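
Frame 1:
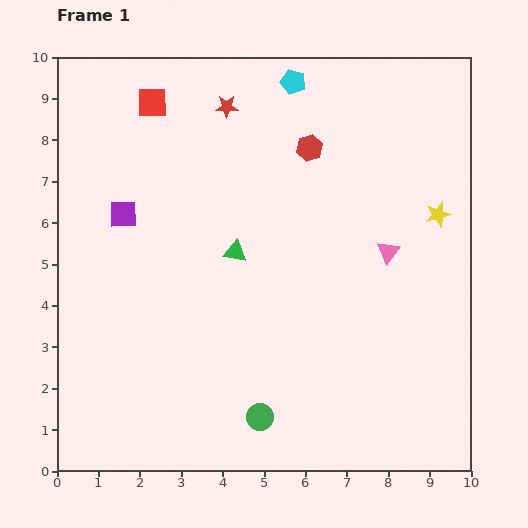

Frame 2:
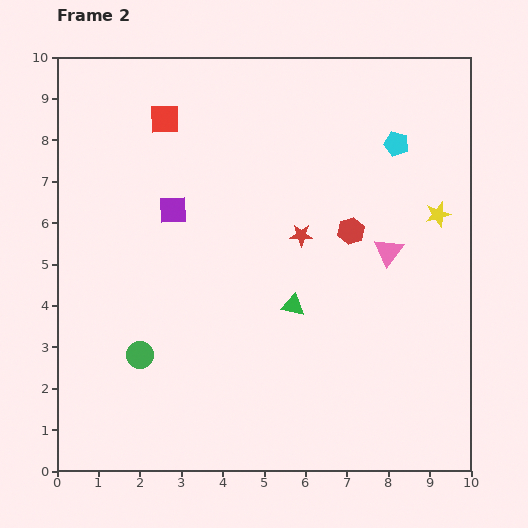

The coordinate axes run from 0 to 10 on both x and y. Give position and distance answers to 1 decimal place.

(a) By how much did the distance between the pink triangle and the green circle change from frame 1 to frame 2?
+1.4

Distance in frame 1: 5.1. Distance in frame 2: 6.5.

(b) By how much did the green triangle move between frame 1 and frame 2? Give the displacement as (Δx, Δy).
(1.4, -1.3)

The green triangle was at (4.3, 5.3) in frame 1 and (5.7, 4.0) in frame 2.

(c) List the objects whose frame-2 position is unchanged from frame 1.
the pink triangle, the yellow star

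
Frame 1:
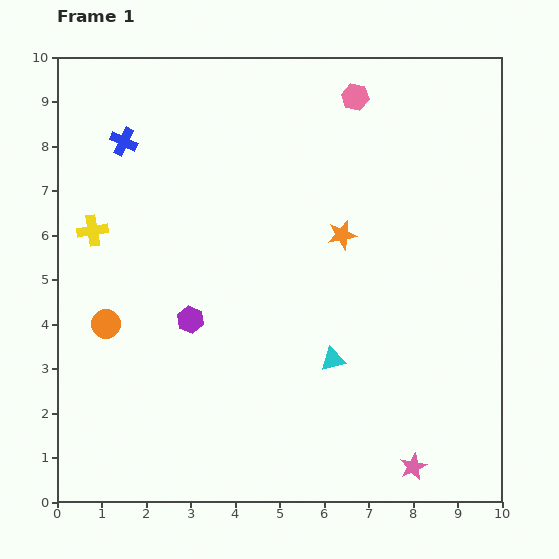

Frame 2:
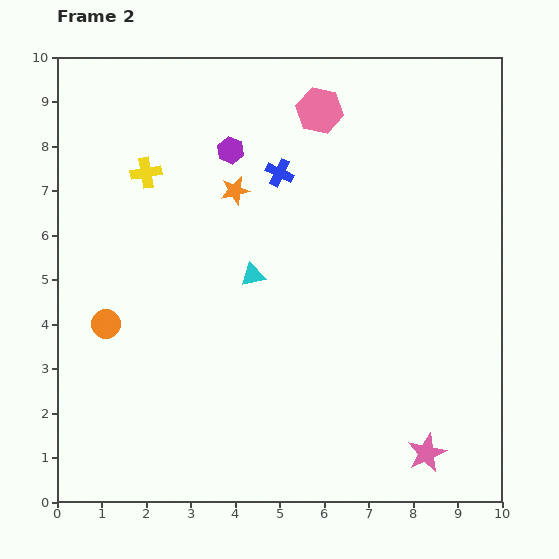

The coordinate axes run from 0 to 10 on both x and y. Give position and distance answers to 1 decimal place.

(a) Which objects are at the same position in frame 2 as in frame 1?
the orange circle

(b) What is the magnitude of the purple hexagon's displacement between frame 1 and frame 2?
3.9

The purple hexagon moved from (3.0, 4.1) to (3.9, 7.9), a distance of √(0.9² + 3.8²) ≈ 3.9.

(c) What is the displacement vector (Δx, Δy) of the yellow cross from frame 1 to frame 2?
(1.2, 1.3)

The yellow cross was at (0.8, 6.1) in frame 1 and (2.0, 7.4) in frame 2.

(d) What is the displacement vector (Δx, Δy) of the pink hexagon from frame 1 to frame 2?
(-0.8, -0.3)

The pink hexagon was at (6.7, 9.1) in frame 1 and (5.9, 8.8) in frame 2.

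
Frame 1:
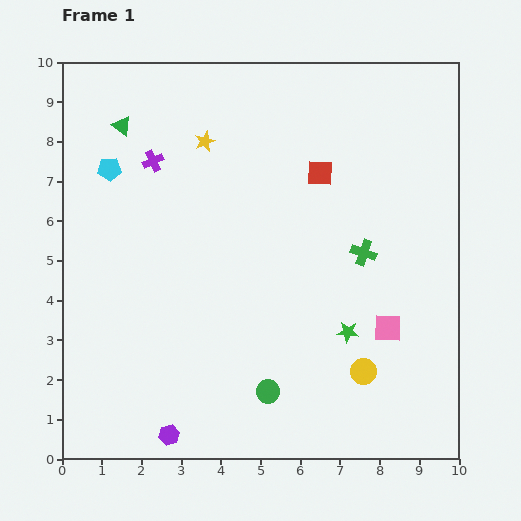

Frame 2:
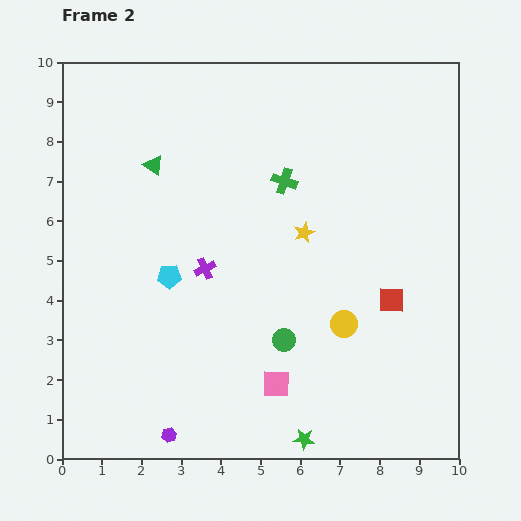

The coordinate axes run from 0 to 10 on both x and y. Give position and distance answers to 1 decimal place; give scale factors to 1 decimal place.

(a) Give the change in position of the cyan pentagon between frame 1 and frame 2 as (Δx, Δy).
(1.5, -2.7)

The cyan pentagon was at (1.2, 7.3) in frame 1 and (2.7, 4.6) in frame 2.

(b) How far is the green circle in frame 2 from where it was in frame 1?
1.4

The green circle moved from (5.2, 1.7) to (5.6, 3.0), a distance of √(0.4² + 1.3²) ≈ 1.4.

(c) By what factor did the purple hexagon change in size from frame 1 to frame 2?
0.7×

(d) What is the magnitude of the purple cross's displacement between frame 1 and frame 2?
3.0

The purple cross moved from (2.3, 7.5) to (3.6, 4.8), a distance of √(1.3² + 2.7²) ≈ 3.0.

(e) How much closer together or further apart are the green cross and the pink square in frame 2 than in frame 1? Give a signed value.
+3.1

Distance in frame 1: 2.0. Distance in frame 2: 5.1.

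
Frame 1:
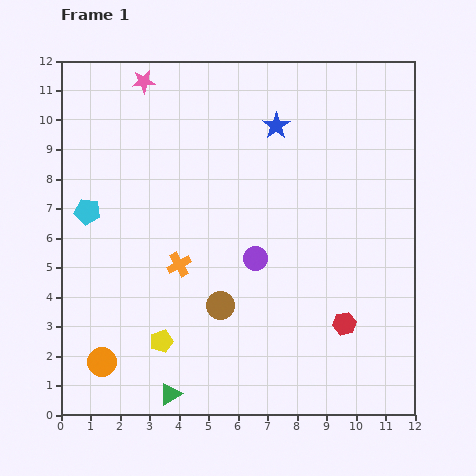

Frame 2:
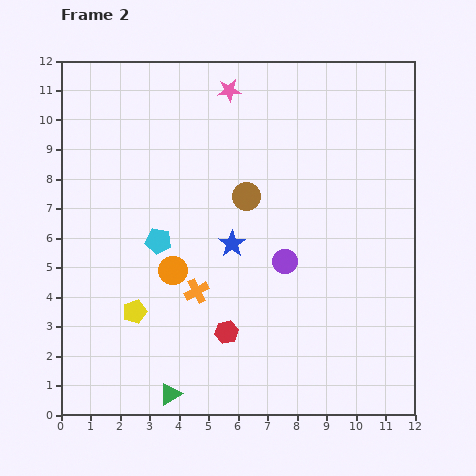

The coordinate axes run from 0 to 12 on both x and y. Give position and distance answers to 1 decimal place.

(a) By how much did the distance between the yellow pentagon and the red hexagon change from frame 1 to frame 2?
-3.0

Distance in frame 1: 6.2. Distance in frame 2: 3.2.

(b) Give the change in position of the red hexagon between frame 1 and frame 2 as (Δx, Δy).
(-4.0, -0.3)

The red hexagon was at (9.6, 3.1) in frame 1 and (5.6, 2.8) in frame 2.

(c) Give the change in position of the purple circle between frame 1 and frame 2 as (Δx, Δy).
(1.0, -0.1)

The purple circle was at (6.6, 5.3) in frame 1 and (7.6, 5.2) in frame 2.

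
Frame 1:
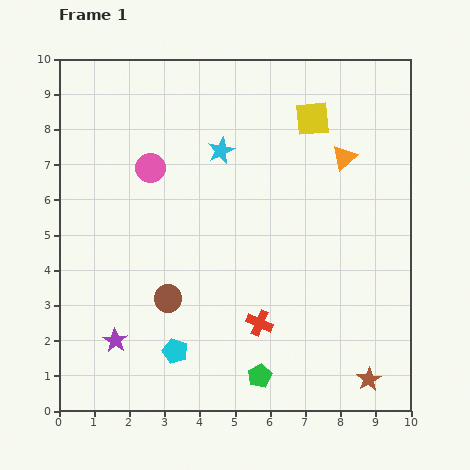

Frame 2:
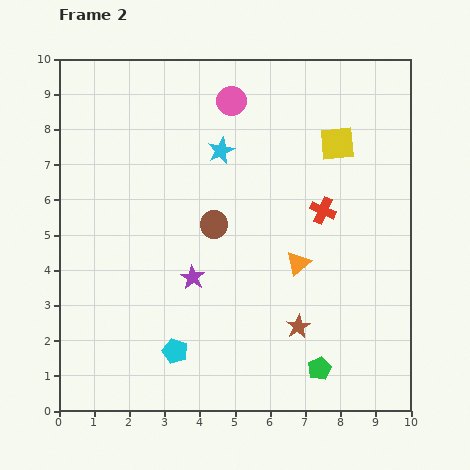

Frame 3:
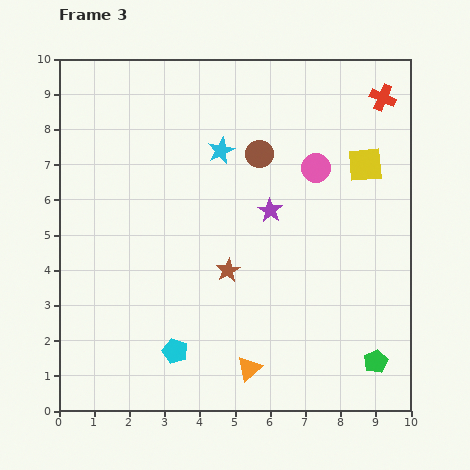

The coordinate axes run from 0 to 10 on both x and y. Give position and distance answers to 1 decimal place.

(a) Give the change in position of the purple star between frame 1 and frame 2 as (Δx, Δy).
(2.2, 1.8)

The purple star was at (1.6, 2.0) in frame 1 and (3.8, 3.8) in frame 2.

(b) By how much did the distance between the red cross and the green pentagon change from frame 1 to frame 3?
+6.0

Distance in frame 1: 1.5. Distance in frame 3: 7.5.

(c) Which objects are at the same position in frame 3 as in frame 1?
the cyan star, the cyan pentagon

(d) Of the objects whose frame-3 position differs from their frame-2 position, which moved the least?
the yellow square

(moved 1.0)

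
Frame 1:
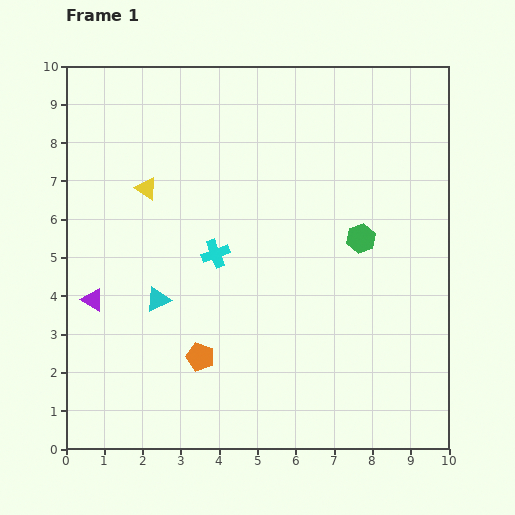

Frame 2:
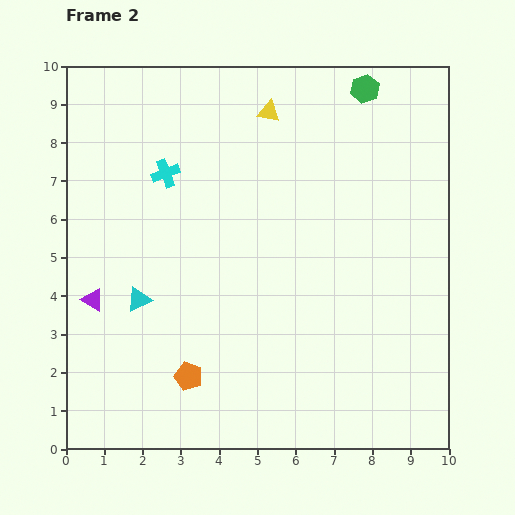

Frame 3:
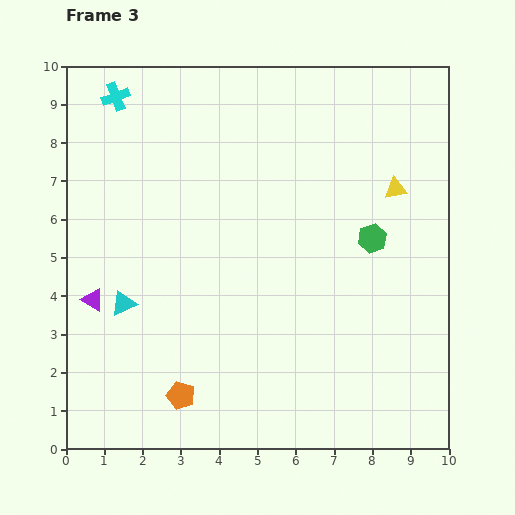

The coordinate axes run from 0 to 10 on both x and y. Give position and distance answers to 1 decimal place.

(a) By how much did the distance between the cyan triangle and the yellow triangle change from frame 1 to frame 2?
+3.1

Distance in frame 1: 2.9. Distance in frame 2: 6.0.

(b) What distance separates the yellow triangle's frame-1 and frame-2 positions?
3.8

The yellow triangle moved from (2.1, 6.8) to (5.3, 8.8), a distance of √(3.2² + 2.0²) ≈ 3.8.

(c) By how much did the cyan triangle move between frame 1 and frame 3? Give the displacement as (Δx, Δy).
(-0.9, -0.1)

The cyan triangle was at (2.4, 3.9) in frame 1 and (1.5, 3.8) in frame 3.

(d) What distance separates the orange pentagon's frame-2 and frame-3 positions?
0.5

The orange pentagon moved from (3.2, 1.9) to (3.0, 1.4), a distance of √(0.2² + 0.5²) ≈ 0.5.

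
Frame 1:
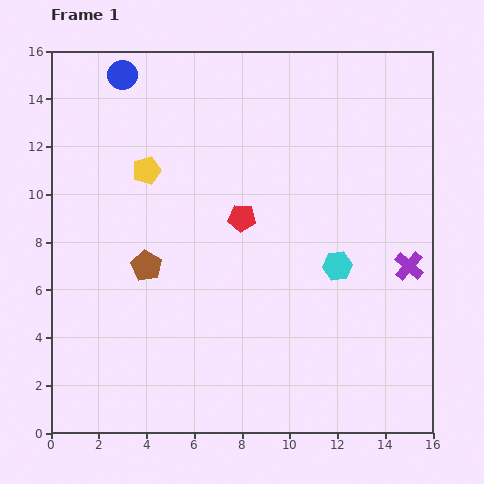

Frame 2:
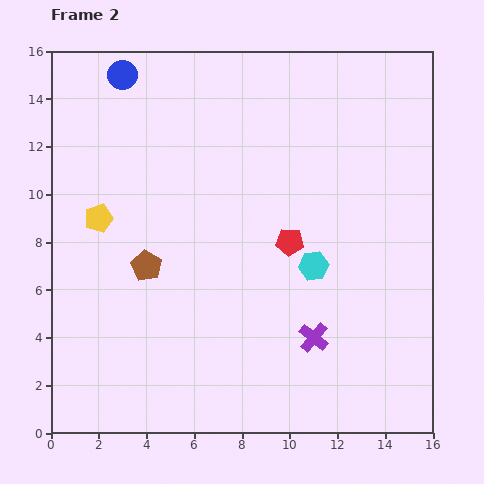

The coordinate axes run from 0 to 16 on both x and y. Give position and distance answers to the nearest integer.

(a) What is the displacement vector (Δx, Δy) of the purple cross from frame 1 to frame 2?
(-4, -3)

The purple cross was at (15, 7) in frame 1 and (11, 4) in frame 2.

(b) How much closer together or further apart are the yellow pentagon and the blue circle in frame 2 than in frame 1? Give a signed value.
+2

Distance in frame 1: 4. Distance in frame 2: 6.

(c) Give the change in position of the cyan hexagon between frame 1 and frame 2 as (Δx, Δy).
(-1, 0)

The cyan hexagon was at (12, 7) in frame 1 and (11, 7) in frame 2.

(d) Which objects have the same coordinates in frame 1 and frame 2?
the blue circle, the brown pentagon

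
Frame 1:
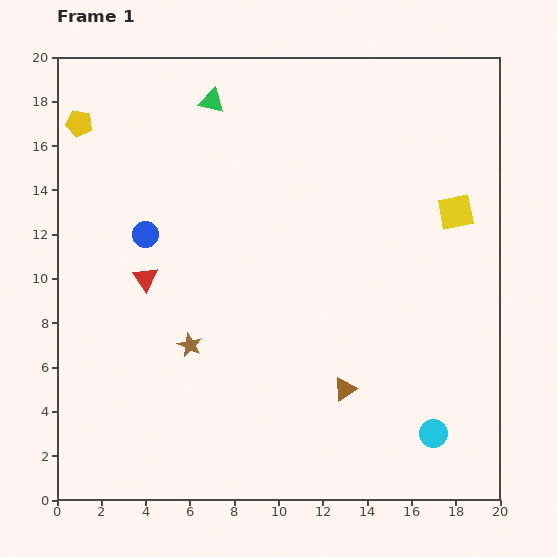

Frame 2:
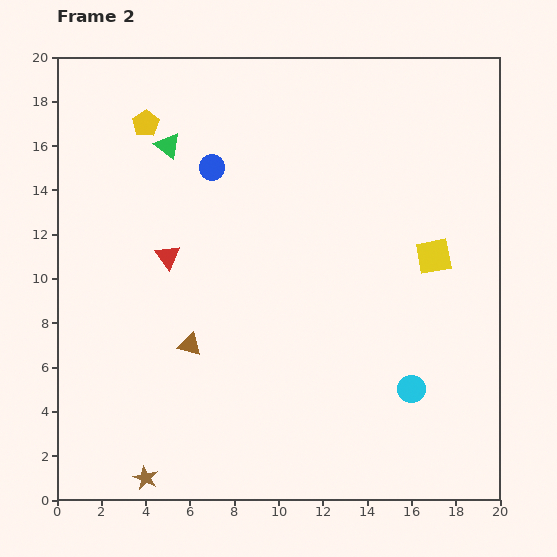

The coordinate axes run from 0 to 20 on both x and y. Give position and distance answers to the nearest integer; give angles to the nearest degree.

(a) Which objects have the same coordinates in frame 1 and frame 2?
none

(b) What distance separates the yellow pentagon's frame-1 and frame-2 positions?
3

The yellow pentagon moved from (1, 17) to (4, 17), a distance of √(3² + 0²) ≈ 3.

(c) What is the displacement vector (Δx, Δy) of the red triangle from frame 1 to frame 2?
(1, 1)

The red triangle was at (4, 10) in frame 1 and (5, 11) in frame 2.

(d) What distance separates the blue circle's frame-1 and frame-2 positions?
4

The blue circle moved from (4, 12) to (7, 15), a distance of √(3² + 3²) ≈ 4.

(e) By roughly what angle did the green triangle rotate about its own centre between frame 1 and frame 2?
25° clockwise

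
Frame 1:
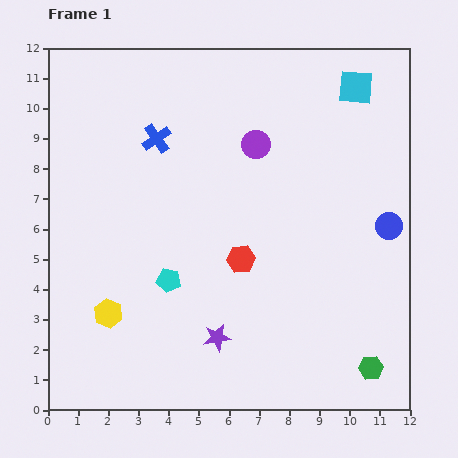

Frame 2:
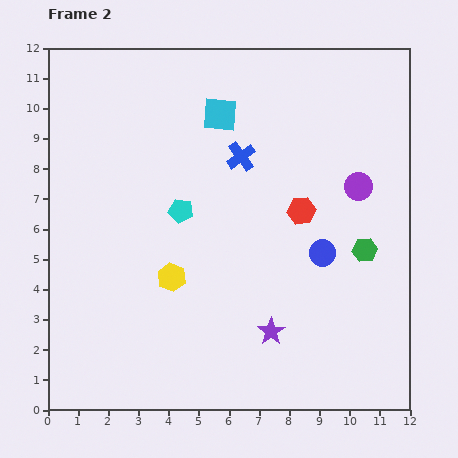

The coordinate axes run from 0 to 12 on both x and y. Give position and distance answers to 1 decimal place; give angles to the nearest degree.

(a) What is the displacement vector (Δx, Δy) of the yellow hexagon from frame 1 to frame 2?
(2.1, 1.2)

The yellow hexagon was at (2.0, 3.2) in frame 1 and (4.1, 4.4) in frame 2.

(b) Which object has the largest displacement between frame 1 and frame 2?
the cyan square

(moved 4.6; next 3.9)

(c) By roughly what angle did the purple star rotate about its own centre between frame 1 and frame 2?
25° counter-clockwise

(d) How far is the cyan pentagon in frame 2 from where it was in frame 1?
2.3

The cyan pentagon moved from (4.0, 4.3) to (4.4, 6.6), a distance of √(0.4² + 2.3²) ≈ 2.3.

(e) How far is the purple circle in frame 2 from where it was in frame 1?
3.7

The purple circle moved from (6.9, 8.8) to (10.3, 7.4), a distance of √(3.4² + 1.4²) ≈ 3.7.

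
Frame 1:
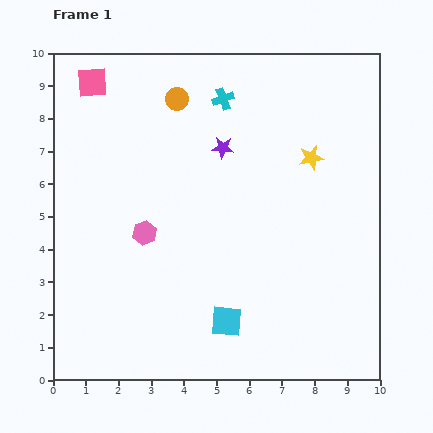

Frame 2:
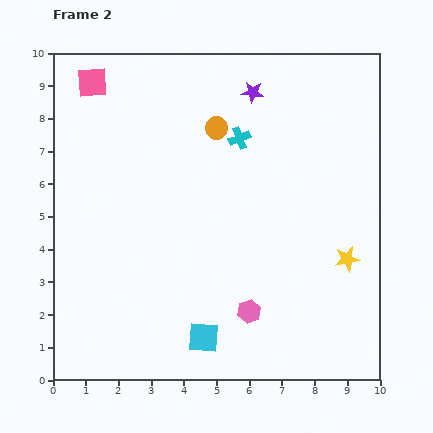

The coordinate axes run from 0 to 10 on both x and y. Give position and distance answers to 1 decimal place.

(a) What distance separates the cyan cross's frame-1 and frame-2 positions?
1.3

The cyan cross moved from (5.2, 8.6) to (5.7, 7.4), a distance of √(0.5² + 1.2²) ≈ 1.3.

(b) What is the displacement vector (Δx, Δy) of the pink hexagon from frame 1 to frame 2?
(3.2, -2.4)

The pink hexagon was at (2.8, 4.5) in frame 1 and (6.0, 2.1) in frame 2.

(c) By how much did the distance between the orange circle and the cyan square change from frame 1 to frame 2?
-0.6

Distance in frame 1: 7.0. Distance in frame 2: 6.4.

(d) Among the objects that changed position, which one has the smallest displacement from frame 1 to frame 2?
the cyan square

(moved 0.9)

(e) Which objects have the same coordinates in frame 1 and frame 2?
the pink square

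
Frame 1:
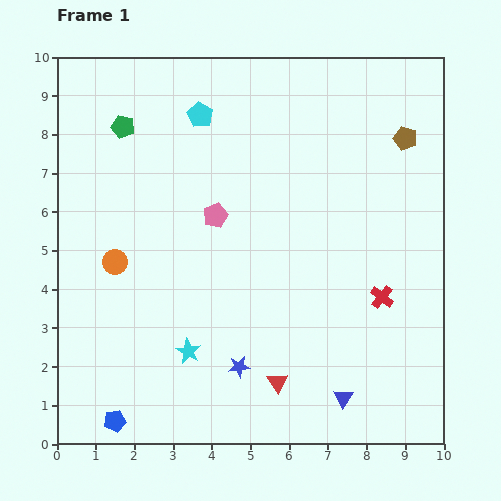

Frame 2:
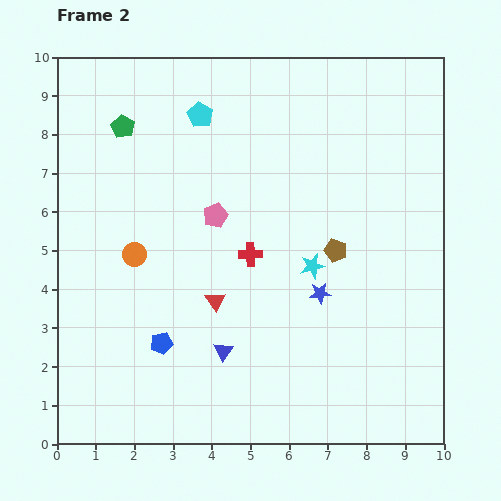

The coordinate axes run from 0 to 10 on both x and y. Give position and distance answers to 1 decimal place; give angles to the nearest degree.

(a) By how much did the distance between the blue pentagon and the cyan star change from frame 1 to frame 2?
+1.8

Distance in frame 1: 2.6. Distance in frame 2: 4.4.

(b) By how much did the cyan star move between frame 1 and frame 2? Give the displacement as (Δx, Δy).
(3.2, 2.2)

The cyan star was at (3.4, 2.4) in frame 1 and (6.6, 4.6) in frame 2.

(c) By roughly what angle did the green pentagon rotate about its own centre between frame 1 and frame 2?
16° clockwise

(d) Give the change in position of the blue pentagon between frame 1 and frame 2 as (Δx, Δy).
(1.2, 2.0)

The blue pentagon was at (1.5, 0.6) in frame 1 and (2.7, 2.6) in frame 2.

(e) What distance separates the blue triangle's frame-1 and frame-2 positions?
3.3

The blue triangle moved from (7.4, 1.2) to (4.3, 2.4), a distance of √(3.1² + 1.2²) ≈ 3.3.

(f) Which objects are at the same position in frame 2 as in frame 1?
the pink pentagon, the cyan pentagon, the green pentagon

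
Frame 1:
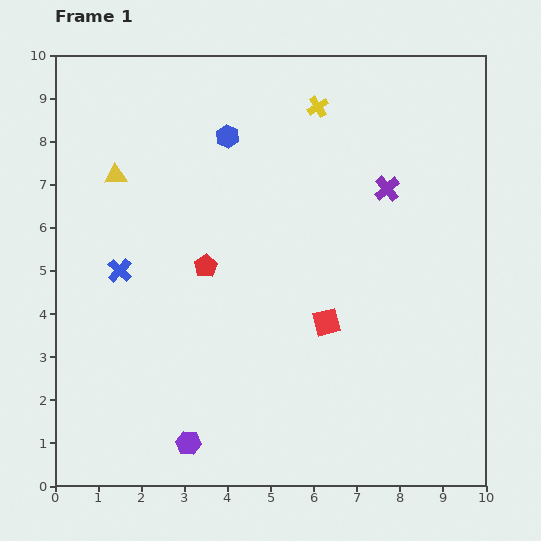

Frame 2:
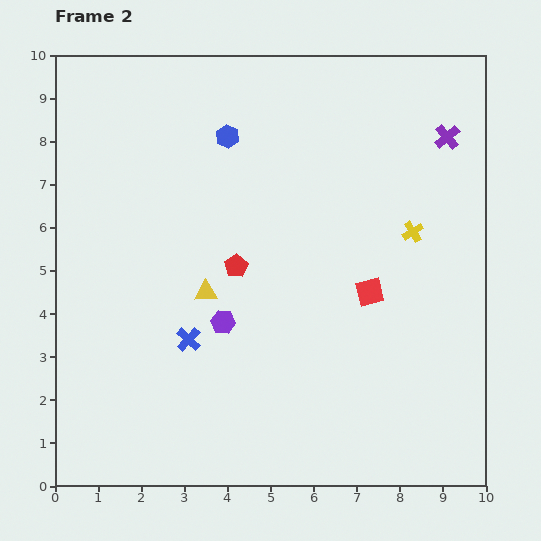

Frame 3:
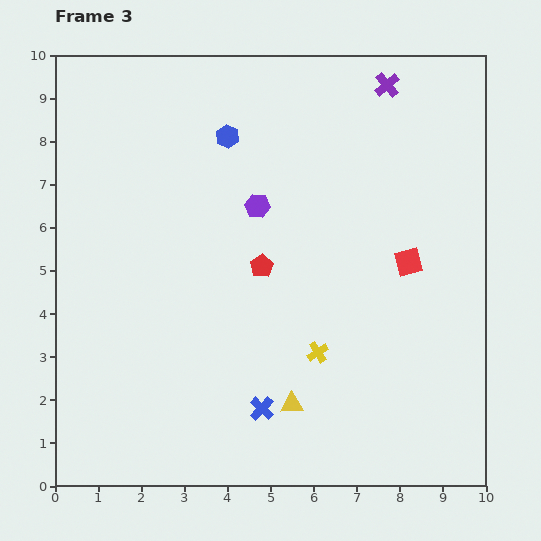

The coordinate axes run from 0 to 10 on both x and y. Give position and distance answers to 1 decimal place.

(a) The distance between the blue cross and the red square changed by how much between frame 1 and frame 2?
-0.6

Distance in frame 1: 4.9. Distance in frame 2: 4.3.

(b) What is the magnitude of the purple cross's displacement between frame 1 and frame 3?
2.4

The purple cross moved from (7.7, 6.9) to (7.7, 9.3), a distance of √(0.0² + 2.4²) ≈ 2.4.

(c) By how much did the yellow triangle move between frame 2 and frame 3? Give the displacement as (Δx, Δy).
(2.0, -2.6)

The yellow triangle was at (3.5, 4.5) in frame 2 and (5.5, 1.9) in frame 3.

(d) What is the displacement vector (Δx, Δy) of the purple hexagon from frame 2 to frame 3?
(0.8, 2.7)

The purple hexagon was at (3.9, 3.8) in frame 2 and (4.7, 6.5) in frame 3.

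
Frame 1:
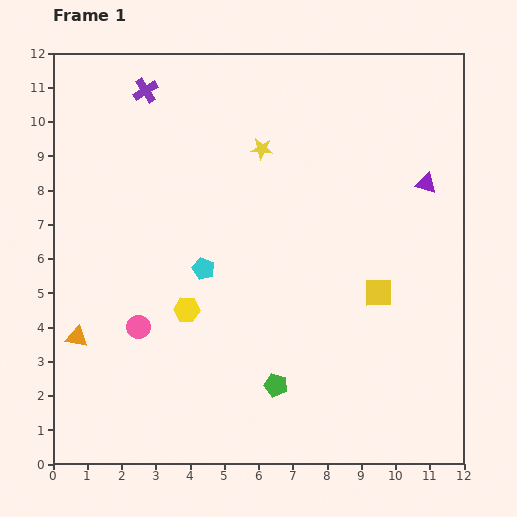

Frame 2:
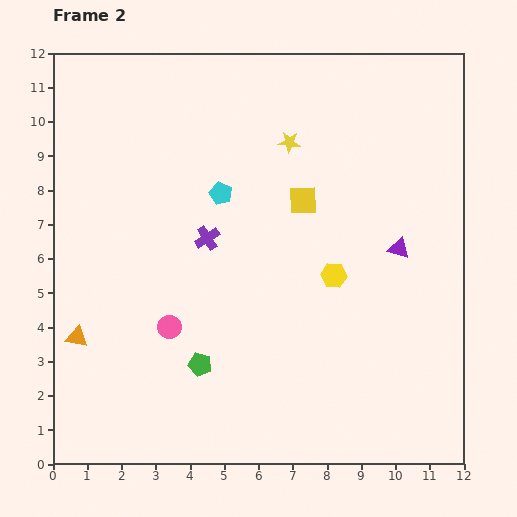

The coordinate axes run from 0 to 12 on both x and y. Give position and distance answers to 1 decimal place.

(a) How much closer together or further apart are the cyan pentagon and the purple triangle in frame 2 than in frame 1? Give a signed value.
-1.6

Distance in frame 1: 7.0. Distance in frame 2: 5.4.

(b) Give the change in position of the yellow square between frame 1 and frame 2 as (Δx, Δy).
(-2.2, 2.7)

The yellow square was at (9.5, 5.0) in frame 1 and (7.3, 7.7) in frame 2.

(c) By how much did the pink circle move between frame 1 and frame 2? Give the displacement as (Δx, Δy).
(0.9, 0.0)

The pink circle was at (2.5, 4.0) in frame 1 and (3.4, 4.0) in frame 2.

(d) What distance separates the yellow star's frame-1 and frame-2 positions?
0.8

The yellow star moved from (6.1, 9.2) to (6.9, 9.4), a distance of √(0.8² + 0.2²) ≈ 0.8.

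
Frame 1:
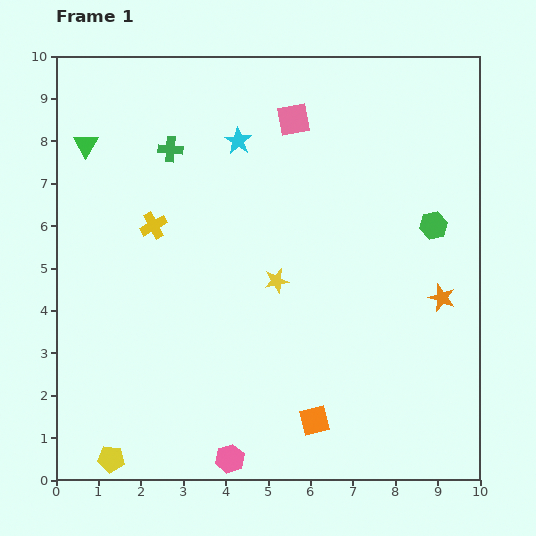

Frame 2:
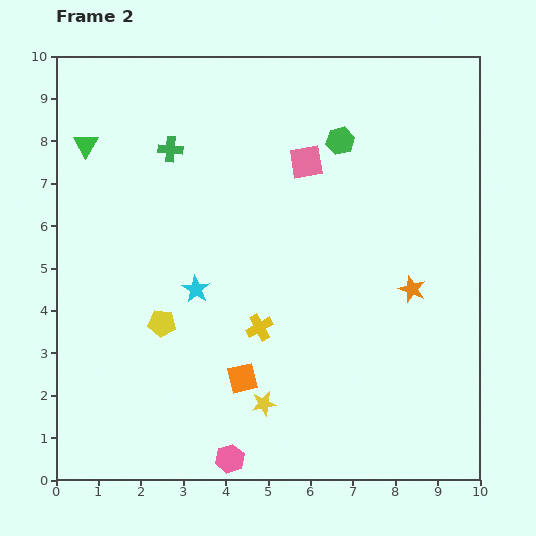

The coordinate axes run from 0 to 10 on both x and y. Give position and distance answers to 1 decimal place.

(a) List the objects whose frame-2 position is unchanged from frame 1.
the pink hexagon, the green cross, the green triangle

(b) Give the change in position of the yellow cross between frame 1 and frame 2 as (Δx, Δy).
(2.5, -2.4)

The yellow cross was at (2.3, 6.0) in frame 1 and (4.8, 3.6) in frame 2.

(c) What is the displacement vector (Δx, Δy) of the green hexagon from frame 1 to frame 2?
(-2.2, 2.0)

The green hexagon was at (8.9, 6.0) in frame 1 and (6.7, 8.0) in frame 2.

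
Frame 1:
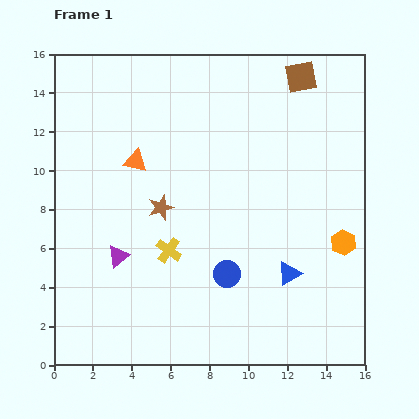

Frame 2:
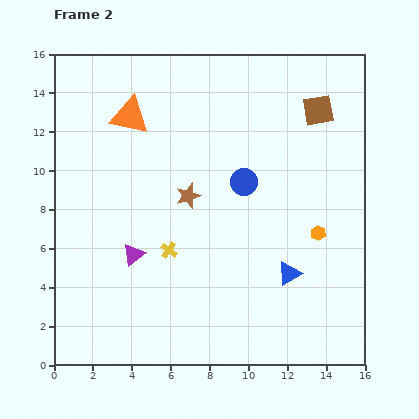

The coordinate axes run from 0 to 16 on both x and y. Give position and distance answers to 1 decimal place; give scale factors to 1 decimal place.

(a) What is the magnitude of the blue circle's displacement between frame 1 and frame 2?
4.8

The blue circle moved from (8.9, 4.7) to (9.8, 9.4), a distance of √(0.9² + 4.7²) ≈ 4.8.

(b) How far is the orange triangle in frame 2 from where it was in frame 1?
2.3

The orange triangle moved from (4.2, 10.5) to (3.9, 12.8), a distance of √(0.3² + 2.3²) ≈ 2.3.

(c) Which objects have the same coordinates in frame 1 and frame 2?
the yellow cross, the blue triangle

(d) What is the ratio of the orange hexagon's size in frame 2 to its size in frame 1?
0.6×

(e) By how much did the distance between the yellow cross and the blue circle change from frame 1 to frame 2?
+2.0

Distance in frame 1: 3.2. Distance in frame 2: 5.2.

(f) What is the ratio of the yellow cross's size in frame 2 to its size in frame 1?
0.6×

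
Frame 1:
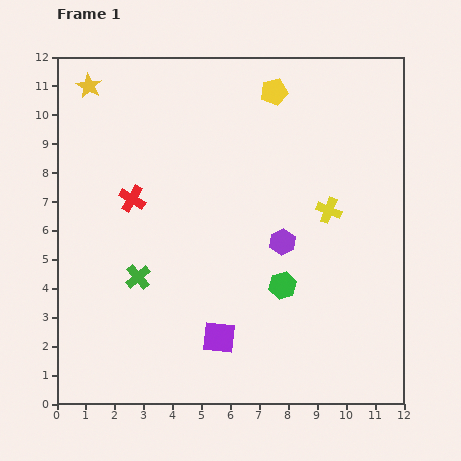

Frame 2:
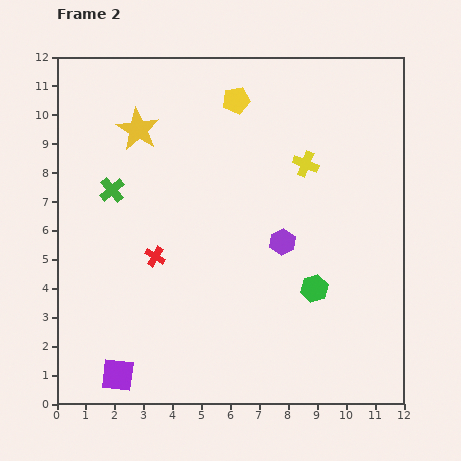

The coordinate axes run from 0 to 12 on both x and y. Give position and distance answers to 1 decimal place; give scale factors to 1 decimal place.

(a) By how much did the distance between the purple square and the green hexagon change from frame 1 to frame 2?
+4.6

Distance in frame 1: 2.8. Distance in frame 2: 7.4.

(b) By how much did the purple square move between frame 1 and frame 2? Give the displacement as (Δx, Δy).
(-3.5, -1.3)

The purple square was at (5.6, 2.3) in frame 1 and (2.1, 1.0) in frame 2.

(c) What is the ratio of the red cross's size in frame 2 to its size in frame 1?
0.8×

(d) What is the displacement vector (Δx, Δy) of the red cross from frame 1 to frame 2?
(0.8, -2.0)

The red cross was at (2.6, 7.1) in frame 1 and (3.4, 5.1) in frame 2.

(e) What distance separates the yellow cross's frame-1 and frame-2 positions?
1.8

The yellow cross moved from (9.4, 6.7) to (8.6, 8.3), a distance of √(0.8² + 1.6²) ≈ 1.8.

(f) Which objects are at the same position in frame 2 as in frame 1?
the purple hexagon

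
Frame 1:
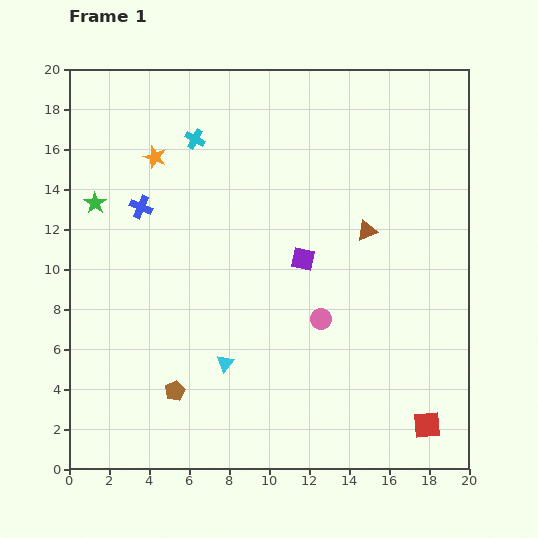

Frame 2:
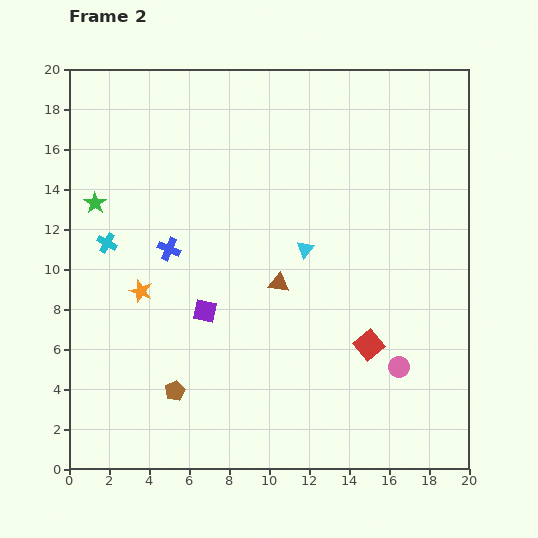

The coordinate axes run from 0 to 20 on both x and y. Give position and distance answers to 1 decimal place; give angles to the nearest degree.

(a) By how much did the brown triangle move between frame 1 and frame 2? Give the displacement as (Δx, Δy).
(-4.4, -2.6)

The brown triangle was at (14.9, 11.9) in frame 1 and (10.5, 9.3) in frame 2.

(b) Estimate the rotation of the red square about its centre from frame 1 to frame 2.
35° counter-clockwise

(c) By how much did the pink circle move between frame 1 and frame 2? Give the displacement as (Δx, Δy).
(3.9, -2.4)

The pink circle was at (12.6, 7.5) in frame 1 and (16.5, 5.1) in frame 2.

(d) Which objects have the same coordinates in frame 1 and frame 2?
the brown pentagon, the green star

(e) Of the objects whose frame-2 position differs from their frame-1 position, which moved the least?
the blue cross

(moved 2.5)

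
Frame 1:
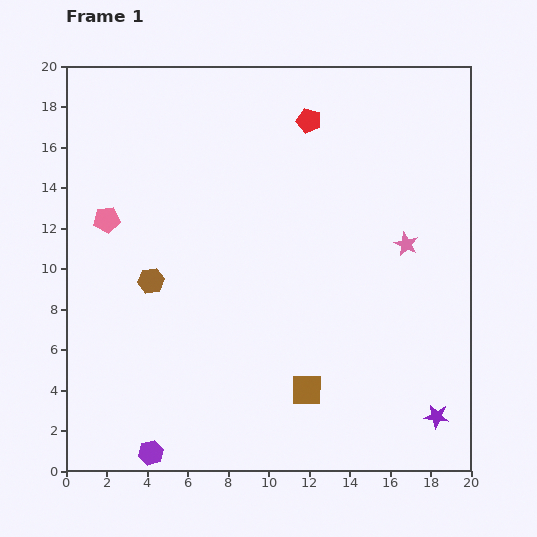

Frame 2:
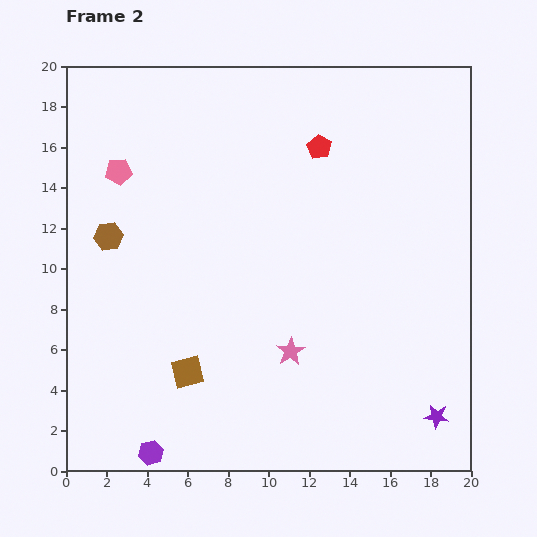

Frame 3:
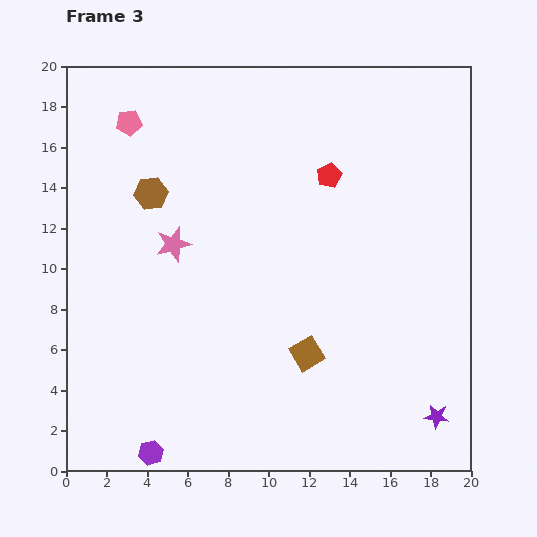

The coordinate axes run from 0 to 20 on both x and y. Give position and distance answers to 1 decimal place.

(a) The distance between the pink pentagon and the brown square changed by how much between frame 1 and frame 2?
-2.5

Distance in frame 1: 13.0. Distance in frame 2: 10.5.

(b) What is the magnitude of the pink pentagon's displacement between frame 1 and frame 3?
4.9

The pink pentagon moved from (2.0, 12.4) to (3.1, 17.2), a distance of √(1.1² + 4.8²) ≈ 4.9.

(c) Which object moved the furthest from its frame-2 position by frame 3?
the pink star

(moved 7.9; next 6.0)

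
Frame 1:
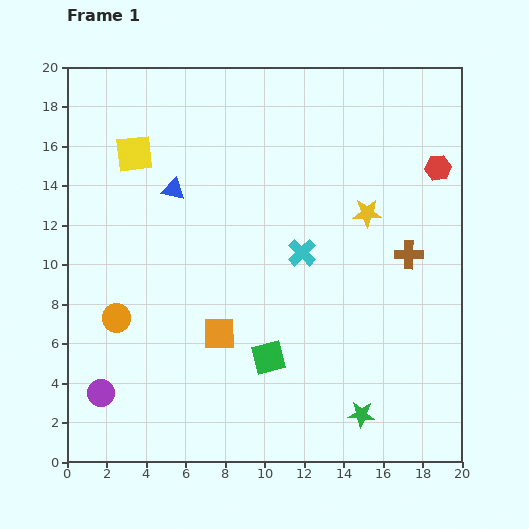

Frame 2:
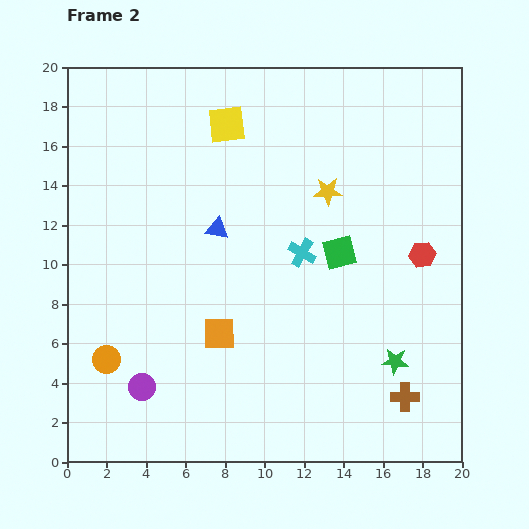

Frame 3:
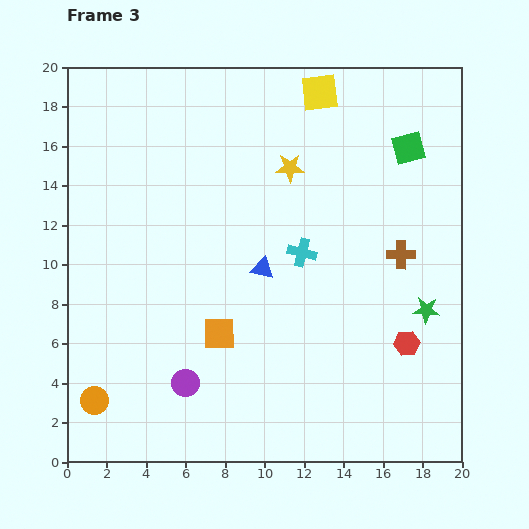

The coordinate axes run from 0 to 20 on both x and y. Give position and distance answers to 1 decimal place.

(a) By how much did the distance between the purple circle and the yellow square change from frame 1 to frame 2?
+1.8

Distance in frame 1: 12.2. Distance in frame 2: 14.0.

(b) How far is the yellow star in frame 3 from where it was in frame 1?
4.5

The yellow star moved from (15.2, 12.6) to (11.3, 14.9), a distance of √(3.9² + 2.3²) ≈ 4.5.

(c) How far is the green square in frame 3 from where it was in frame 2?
6.4

The green square moved from (13.8, 10.6) to (17.3, 15.9), a distance of √(3.5² + 5.3²) ≈ 6.4.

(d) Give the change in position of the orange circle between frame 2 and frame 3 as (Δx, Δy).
(-0.6, -2.1)

The orange circle was at (2.0, 5.2) in frame 2 and (1.4, 3.1) in frame 3.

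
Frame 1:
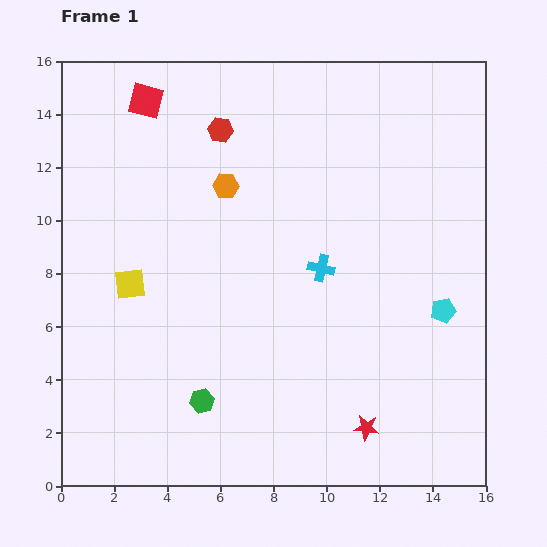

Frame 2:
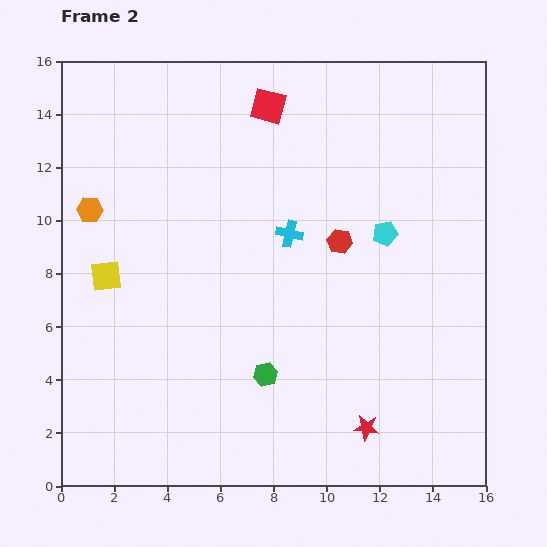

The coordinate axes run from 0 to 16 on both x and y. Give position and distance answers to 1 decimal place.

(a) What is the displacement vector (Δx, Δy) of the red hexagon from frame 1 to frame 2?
(4.5, -4.2)

The red hexagon was at (6.0, 13.4) in frame 1 and (10.5, 9.2) in frame 2.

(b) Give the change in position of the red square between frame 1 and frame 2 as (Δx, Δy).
(4.6, -0.2)

The red square was at (3.2, 14.5) in frame 1 and (7.8, 14.3) in frame 2.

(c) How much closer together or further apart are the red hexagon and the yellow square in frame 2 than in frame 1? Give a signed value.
+2.2

Distance in frame 1: 6.7. Distance in frame 2: 8.9.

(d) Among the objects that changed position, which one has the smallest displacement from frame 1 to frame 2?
the yellow square

(moved 0.9)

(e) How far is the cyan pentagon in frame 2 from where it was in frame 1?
3.6

The cyan pentagon moved from (14.4, 6.6) to (12.2, 9.5), a distance of √(2.2² + 2.9²) ≈ 3.6.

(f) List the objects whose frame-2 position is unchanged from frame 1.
the red star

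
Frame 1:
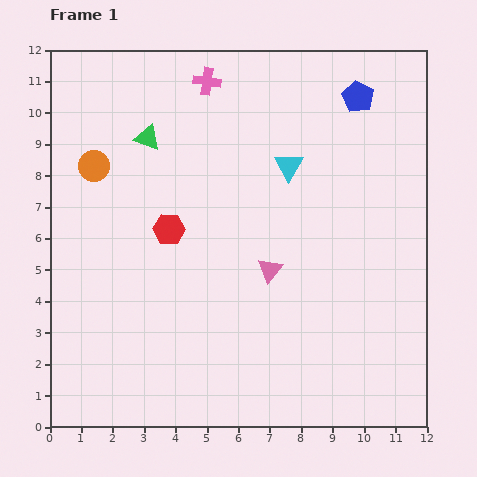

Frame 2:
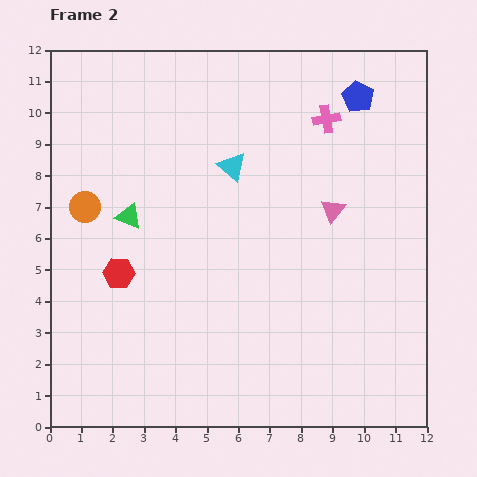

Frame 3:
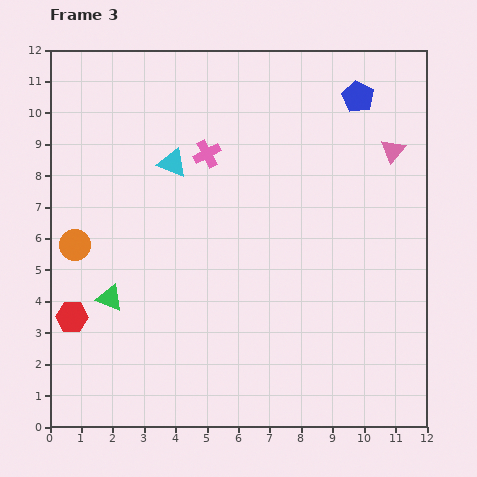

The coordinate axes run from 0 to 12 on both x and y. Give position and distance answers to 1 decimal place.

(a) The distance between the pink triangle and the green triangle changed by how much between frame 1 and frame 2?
+0.8

Distance in frame 1: 5.7. Distance in frame 2: 6.5.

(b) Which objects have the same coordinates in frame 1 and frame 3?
the blue pentagon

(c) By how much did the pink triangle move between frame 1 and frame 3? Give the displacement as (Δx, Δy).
(3.9, 3.8)

The pink triangle was at (7.0, 5.0) in frame 1 and (10.9, 8.8) in frame 3.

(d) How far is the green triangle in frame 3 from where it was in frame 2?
2.7

The green triangle moved from (2.5, 6.7) to (1.9, 4.1), a distance of √(0.6² + 2.6²) ≈ 2.7.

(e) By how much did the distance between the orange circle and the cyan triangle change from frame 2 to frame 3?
-0.9

Distance in frame 2: 4.9. Distance in frame 3: 4.0.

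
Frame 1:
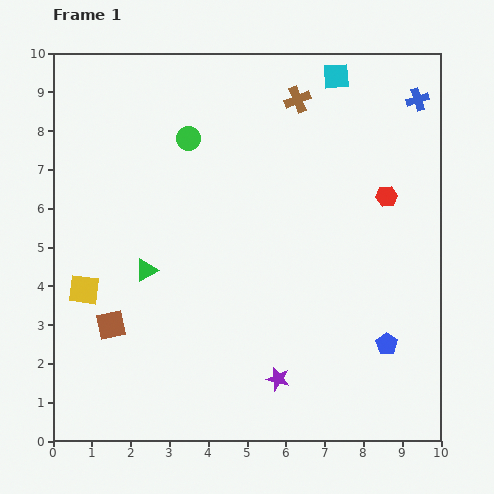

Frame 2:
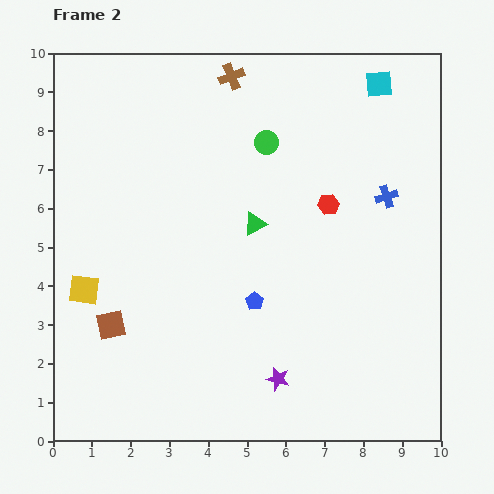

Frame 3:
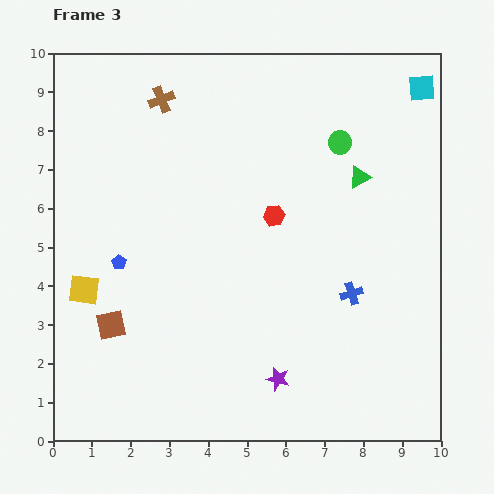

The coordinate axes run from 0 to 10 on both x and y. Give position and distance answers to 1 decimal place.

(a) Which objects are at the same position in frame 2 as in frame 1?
the brown square, the purple star, the yellow square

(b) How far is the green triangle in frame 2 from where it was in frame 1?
3.0

The green triangle moved from (2.4, 4.4) to (5.2, 5.6), a distance of √(2.8² + 1.2²) ≈ 3.0.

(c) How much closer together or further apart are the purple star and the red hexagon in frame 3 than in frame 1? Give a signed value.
-1.3

Distance in frame 1: 5.5. Distance in frame 3: 4.2.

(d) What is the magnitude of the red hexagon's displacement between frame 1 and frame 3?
2.9

The red hexagon moved from (8.6, 6.3) to (5.7, 5.8), a distance of √(2.9² + 0.5²) ≈ 2.9.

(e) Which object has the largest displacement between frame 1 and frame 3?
the blue pentagon

(moved 7.2; next 6.0)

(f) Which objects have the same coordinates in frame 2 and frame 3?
the brown square, the purple star, the yellow square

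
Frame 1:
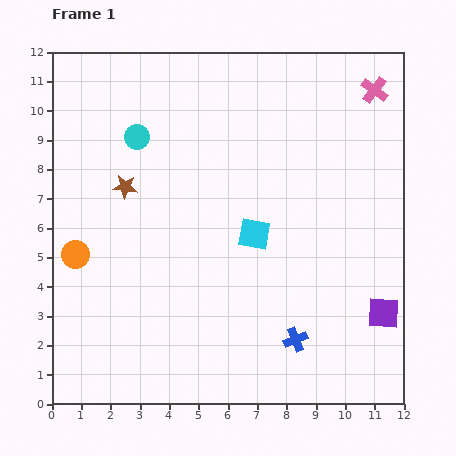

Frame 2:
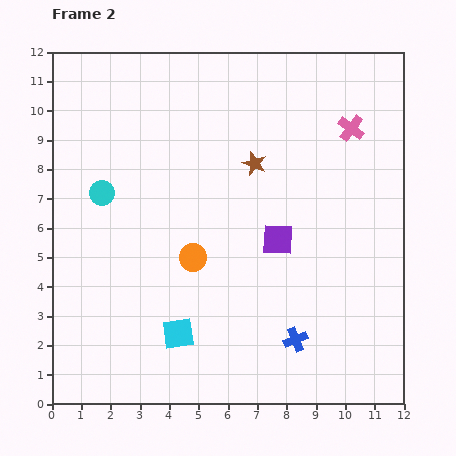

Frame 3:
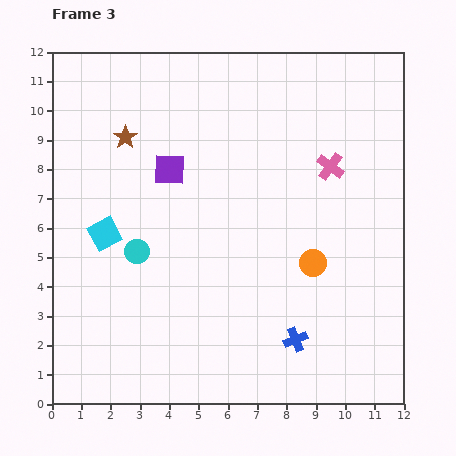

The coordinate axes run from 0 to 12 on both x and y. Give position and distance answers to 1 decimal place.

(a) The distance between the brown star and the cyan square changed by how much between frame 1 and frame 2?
+1.7

Distance in frame 1: 4.7. Distance in frame 2: 6.4.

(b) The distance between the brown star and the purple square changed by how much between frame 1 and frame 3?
-7.9

Distance in frame 1: 9.8. Distance in frame 3: 1.9.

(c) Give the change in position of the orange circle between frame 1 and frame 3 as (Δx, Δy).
(8.1, -0.3)

The orange circle was at (0.8, 5.1) in frame 1 and (8.9, 4.8) in frame 3.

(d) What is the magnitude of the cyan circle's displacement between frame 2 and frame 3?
2.3

The cyan circle moved from (1.7, 7.2) to (2.9, 5.2), a distance of √(1.2² + 2.0²) ≈ 2.3.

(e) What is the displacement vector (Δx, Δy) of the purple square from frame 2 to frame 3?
(-3.7, 2.4)

The purple square was at (7.7, 5.6) in frame 2 and (4.0, 8.0) in frame 3.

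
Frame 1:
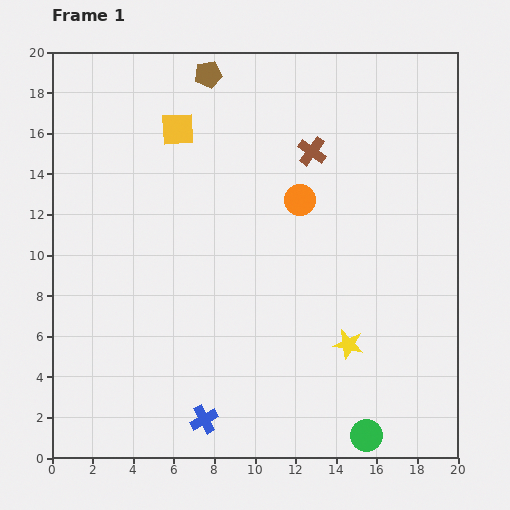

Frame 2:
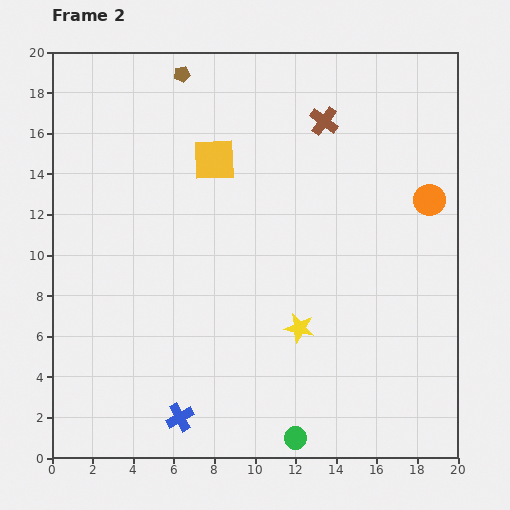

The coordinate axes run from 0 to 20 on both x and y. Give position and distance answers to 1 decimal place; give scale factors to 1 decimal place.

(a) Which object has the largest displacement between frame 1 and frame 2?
the orange circle

(moved 6.4; next 3.5)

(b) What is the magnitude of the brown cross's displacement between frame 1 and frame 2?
1.6

The brown cross moved from (12.8, 15.1) to (13.4, 16.6), a distance of √(0.6² + 1.5²) ≈ 1.6.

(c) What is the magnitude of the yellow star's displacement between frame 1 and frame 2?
2.5

The yellow star moved from (14.6, 5.6) to (12.2, 6.4), a distance of √(2.4² + 0.8²) ≈ 2.5.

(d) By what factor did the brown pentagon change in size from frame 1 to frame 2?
0.6×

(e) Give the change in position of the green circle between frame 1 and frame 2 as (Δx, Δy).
(-3.5, -0.1)

The green circle was at (15.5, 1.1) in frame 1 and (12.0, 1.0) in frame 2.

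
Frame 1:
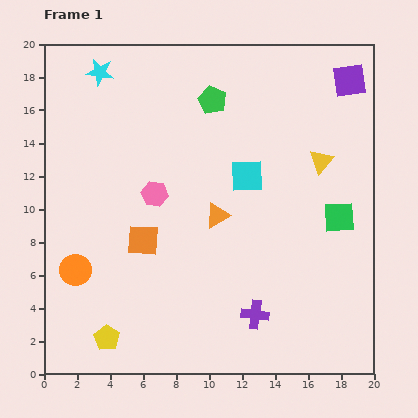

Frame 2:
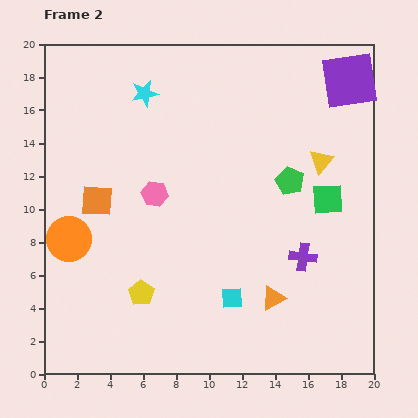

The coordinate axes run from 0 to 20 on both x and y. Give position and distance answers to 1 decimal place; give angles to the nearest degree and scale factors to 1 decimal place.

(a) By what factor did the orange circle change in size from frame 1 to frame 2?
1.4×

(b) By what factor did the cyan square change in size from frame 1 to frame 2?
0.6×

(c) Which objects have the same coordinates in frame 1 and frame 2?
the purple square, the yellow triangle, the pink hexagon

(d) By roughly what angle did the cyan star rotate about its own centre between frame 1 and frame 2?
21° counter-clockwise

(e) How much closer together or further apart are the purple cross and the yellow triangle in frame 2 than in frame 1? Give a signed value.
-4.2

Distance in frame 1: 10.1. Distance in frame 2: 5.9.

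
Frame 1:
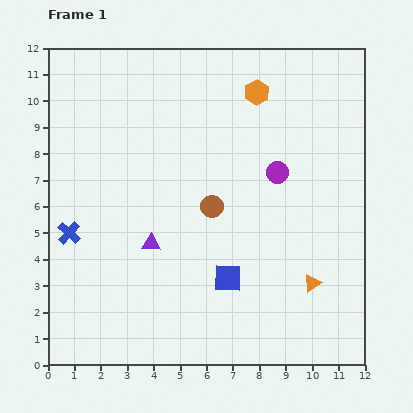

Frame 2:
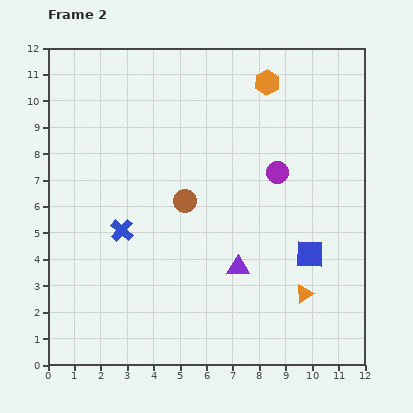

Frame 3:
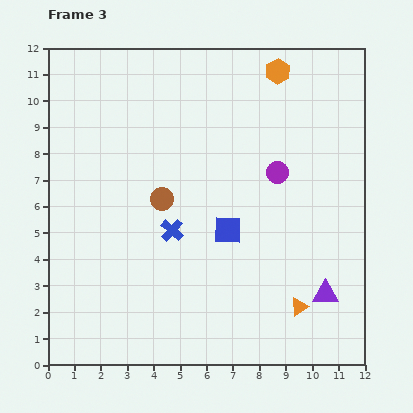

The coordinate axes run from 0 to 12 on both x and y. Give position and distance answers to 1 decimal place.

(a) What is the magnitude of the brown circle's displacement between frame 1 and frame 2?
1.0

The brown circle moved from (6.2, 6.0) to (5.2, 6.2), a distance of √(1.0² + 0.2²) ≈ 1.0.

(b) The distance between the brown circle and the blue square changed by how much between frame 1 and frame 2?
+2.3

Distance in frame 1: 2.8. Distance in frame 2: 5.1.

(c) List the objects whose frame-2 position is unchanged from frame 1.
the purple circle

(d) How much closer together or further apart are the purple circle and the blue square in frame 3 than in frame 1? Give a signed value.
-1.5

Distance in frame 1: 4.4. Distance in frame 3: 2.9.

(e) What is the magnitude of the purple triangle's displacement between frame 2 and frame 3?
3.4

The purple triangle moved from (7.2, 3.7) to (10.5, 2.7), a distance of √(3.3² + 1.0²) ≈ 3.4.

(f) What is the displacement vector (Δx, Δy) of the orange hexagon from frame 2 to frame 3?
(0.4, 0.4)

The orange hexagon was at (8.3, 10.7) in frame 2 and (8.7, 11.1) in frame 3.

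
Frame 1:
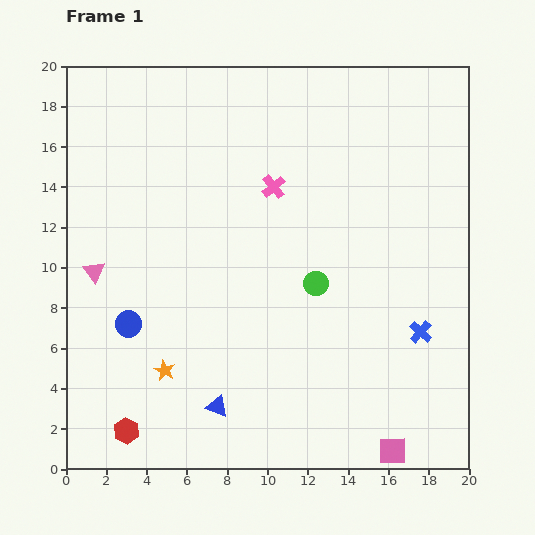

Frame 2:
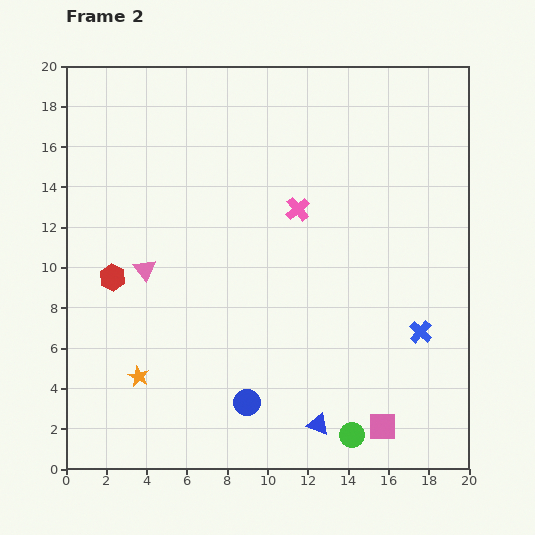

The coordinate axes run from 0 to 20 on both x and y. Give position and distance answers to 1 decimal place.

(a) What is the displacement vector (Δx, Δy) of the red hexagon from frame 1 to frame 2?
(-0.7, 7.6)

The red hexagon was at (3.0, 1.9) in frame 1 and (2.3, 9.5) in frame 2.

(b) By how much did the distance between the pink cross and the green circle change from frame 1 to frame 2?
+6.3

Distance in frame 1: 5.2. Distance in frame 2: 11.5.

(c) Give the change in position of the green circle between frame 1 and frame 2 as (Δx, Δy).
(1.8, -7.5)

The green circle was at (12.4, 9.2) in frame 1 and (14.2, 1.7) in frame 2.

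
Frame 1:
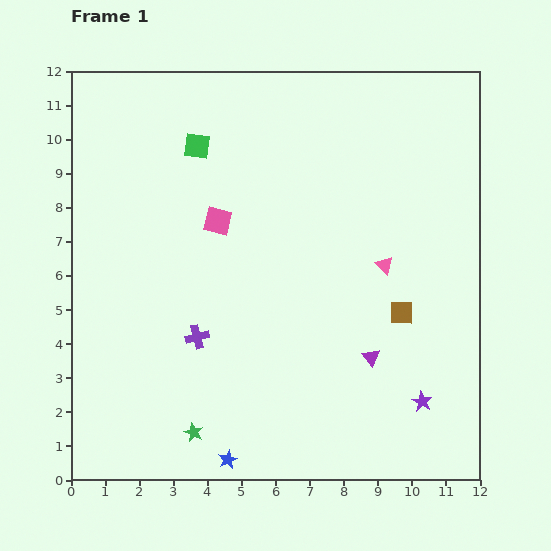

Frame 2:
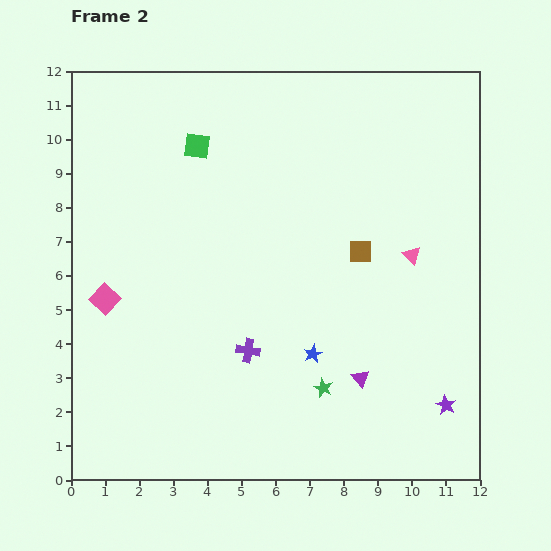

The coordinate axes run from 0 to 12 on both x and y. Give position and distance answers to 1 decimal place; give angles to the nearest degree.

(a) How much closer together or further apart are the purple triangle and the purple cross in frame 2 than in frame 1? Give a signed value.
-1.7

Distance in frame 1: 5.1. Distance in frame 2: 3.4.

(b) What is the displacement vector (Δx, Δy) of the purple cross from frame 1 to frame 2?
(1.5, -0.4)

The purple cross was at (3.7, 4.2) in frame 1 and (5.2, 3.8) in frame 2.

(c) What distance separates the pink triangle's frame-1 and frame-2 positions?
0.9

The pink triangle moved from (9.2, 6.3) to (10.0, 6.6), a distance of √(0.8² + 0.3²) ≈ 0.9.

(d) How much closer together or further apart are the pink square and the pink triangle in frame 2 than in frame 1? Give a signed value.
+4.0

Distance in frame 1: 5.1. Distance in frame 2: 9.1.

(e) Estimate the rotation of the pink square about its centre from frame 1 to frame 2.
29° clockwise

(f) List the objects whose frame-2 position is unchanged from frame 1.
the green square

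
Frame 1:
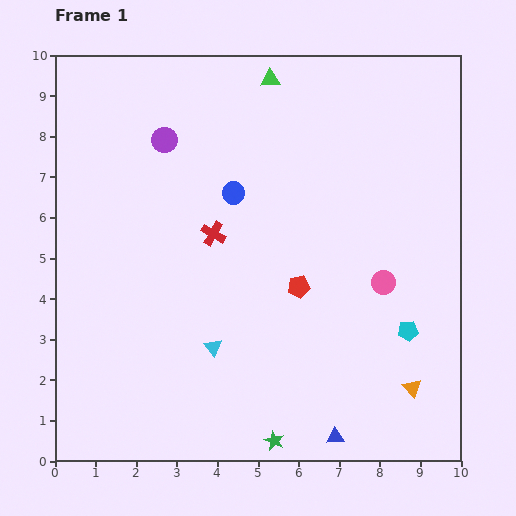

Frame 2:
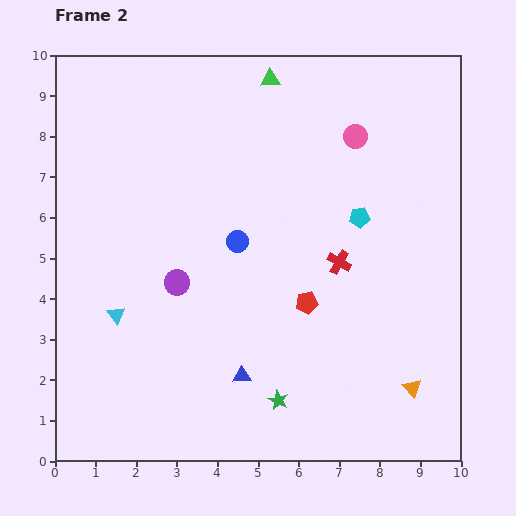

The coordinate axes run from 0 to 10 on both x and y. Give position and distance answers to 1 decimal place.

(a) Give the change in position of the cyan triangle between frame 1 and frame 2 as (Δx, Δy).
(-2.4, 0.8)

The cyan triangle was at (3.9, 2.8) in frame 1 and (1.5, 3.6) in frame 2.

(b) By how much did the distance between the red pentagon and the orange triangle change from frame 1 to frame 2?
-0.5

Distance in frame 1: 3.8. Distance in frame 2: 3.3.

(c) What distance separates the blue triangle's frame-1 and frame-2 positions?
2.7

The blue triangle moved from (6.9, 0.6) to (4.6, 2.1), a distance of √(2.3² + 1.5²) ≈ 2.7.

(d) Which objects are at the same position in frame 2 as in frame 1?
the green triangle, the orange triangle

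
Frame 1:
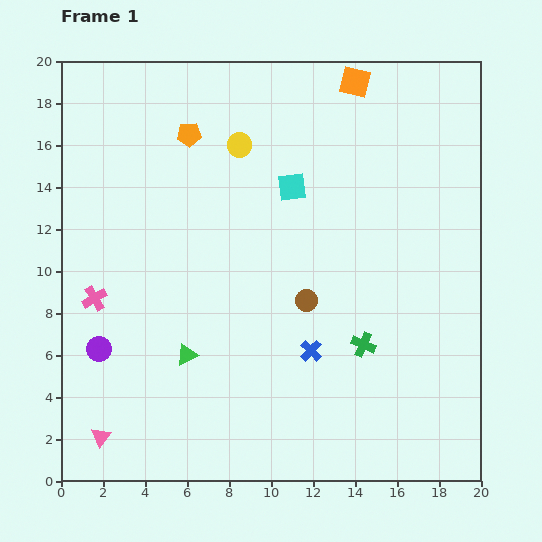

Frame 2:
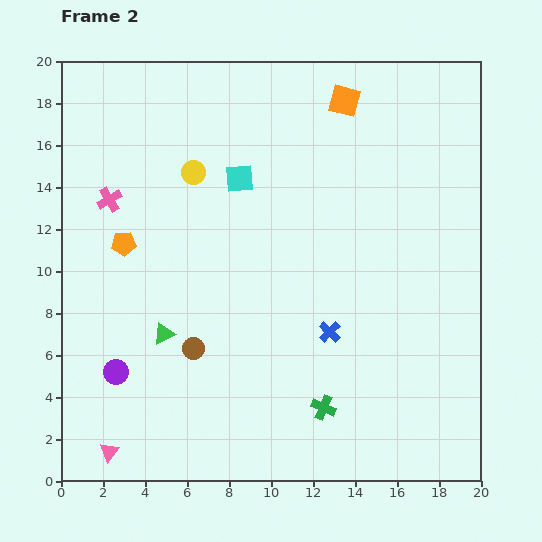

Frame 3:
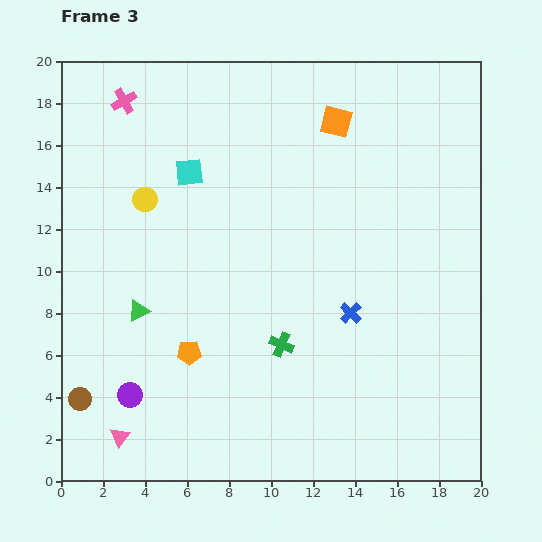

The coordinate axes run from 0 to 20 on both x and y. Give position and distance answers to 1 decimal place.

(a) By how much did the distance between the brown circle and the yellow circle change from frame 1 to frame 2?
+0.3

Distance in frame 1: 8.1. Distance in frame 2: 8.4.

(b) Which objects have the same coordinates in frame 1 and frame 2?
none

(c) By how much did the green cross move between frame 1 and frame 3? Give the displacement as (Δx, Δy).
(-3.9, 0.0)

The green cross was at (14.4, 6.5) in frame 1 and (10.5, 6.5) in frame 3.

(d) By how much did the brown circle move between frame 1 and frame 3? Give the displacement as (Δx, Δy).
(-10.8, -4.7)

The brown circle was at (11.7, 8.6) in frame 1 and (0.9, 3.9) in frame 3.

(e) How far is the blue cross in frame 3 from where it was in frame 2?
1.3

The blue cross moved from (12.8, 7.1) to (13.8, 8.0), a distance of √(1.0² + 0.9²) ≈ 1.3.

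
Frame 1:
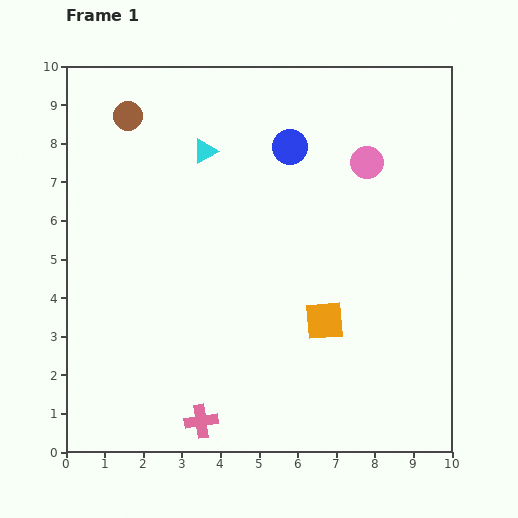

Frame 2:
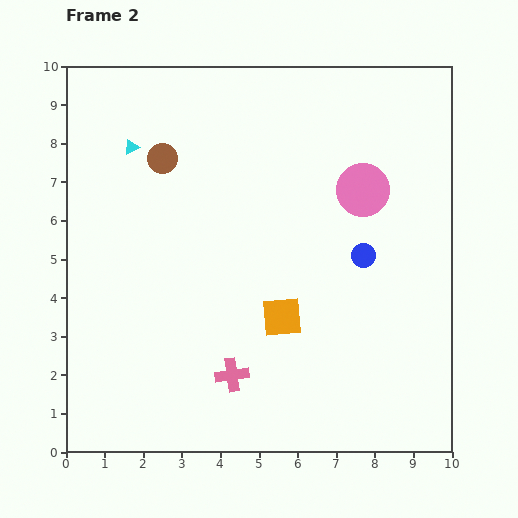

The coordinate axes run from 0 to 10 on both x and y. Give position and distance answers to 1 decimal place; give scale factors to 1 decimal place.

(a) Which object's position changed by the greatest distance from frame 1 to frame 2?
the blue circle

(moved 3.4; next 1.9)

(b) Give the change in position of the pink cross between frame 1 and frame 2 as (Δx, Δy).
(0.8, 1.2)

The pink cross was at (3.5, 0.8) in frame 1 and (4.3, 2.0) in frame 2.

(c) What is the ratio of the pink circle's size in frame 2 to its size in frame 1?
1.6×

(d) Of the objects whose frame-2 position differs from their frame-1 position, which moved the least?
the pink circle

(moved 0.7)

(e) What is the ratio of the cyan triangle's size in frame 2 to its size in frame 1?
0.6×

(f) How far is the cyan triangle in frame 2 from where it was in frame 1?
1.9

The cyan triangle moved from (3.6, 7.8) to (1.7, 7.9), a distance of √(1.9² + 0.1²) ≈ 1.9.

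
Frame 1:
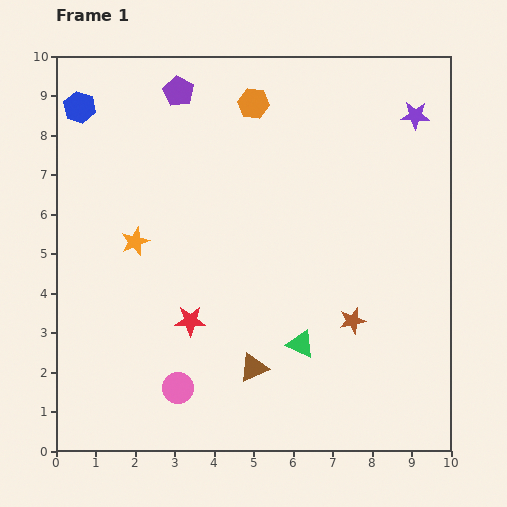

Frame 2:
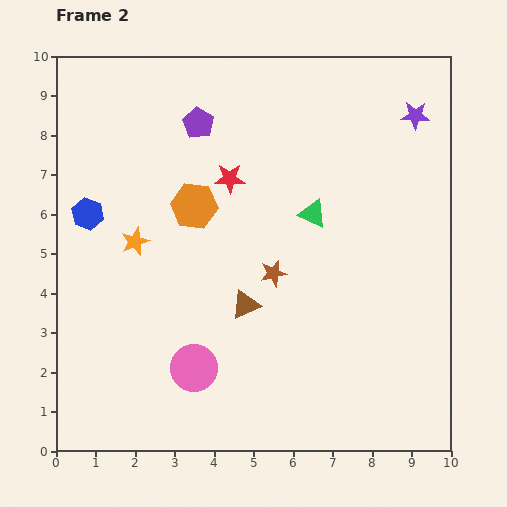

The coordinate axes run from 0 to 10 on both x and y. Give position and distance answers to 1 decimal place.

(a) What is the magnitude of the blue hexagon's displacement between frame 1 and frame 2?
2.7

The blue hexagon moved from (0.6, 8.7) to (0.8, 6.0), a distance of √(0.2² + 2.7²) ≈ 2.7.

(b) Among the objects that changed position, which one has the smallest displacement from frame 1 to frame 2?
the pink circle

(moved 0.6)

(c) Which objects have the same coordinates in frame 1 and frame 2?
the purple star, the orange star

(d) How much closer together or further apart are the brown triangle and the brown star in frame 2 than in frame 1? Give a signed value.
-1.7

Distance in frame 1: 2.8. Distance in frame 2: 1.1.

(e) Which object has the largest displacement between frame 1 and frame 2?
the red star

(moved 3.7; next 3.3)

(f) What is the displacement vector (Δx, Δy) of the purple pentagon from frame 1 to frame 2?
(0.5, -0.8)

The purple pentagon was at (3.1, 9.1) in frame 1 and (3.6, 8.3) in frame 2.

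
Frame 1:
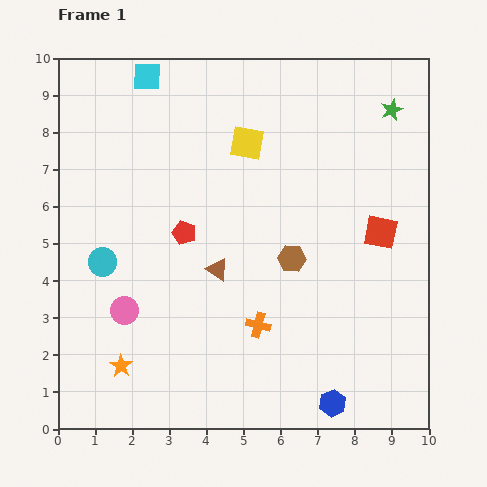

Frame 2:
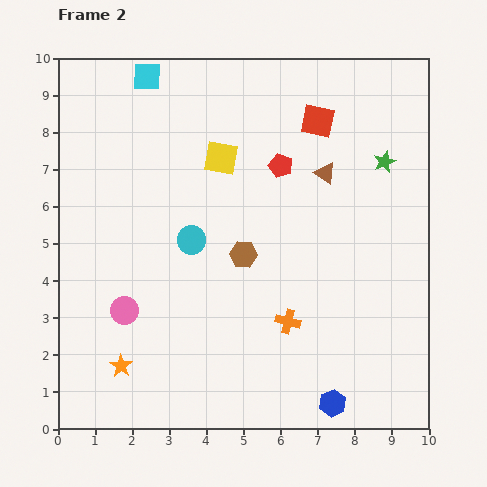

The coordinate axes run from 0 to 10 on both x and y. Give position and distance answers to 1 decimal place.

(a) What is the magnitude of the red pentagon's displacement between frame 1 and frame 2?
3.2

The red pentagon moved from (3.4, 5.3) to (6.0, 7.1), a distance of √(2.6² + 1.8²) ≈ 3.2.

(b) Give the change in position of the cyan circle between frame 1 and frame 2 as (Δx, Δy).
(2.4, 0.6)

The cyan circle was at (1.2, 4.5) in frame 1 and (3.6, 5.1) in frame 2.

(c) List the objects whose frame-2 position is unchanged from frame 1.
the orange star, the cyan square, the blue hexagon, the pink circle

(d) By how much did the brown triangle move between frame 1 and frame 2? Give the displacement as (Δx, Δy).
(2.9, 2.6)

The brown triangle was at (4.3, 4.3) in frame 1 and (7.2, 6.9) in frame 2.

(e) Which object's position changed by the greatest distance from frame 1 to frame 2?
the brown triangle

(moved 3.9; next 3.4)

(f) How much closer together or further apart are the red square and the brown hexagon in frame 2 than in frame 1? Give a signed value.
+1.6

Distance in frame 1: 2.5. Distance in frame 2: 4.1.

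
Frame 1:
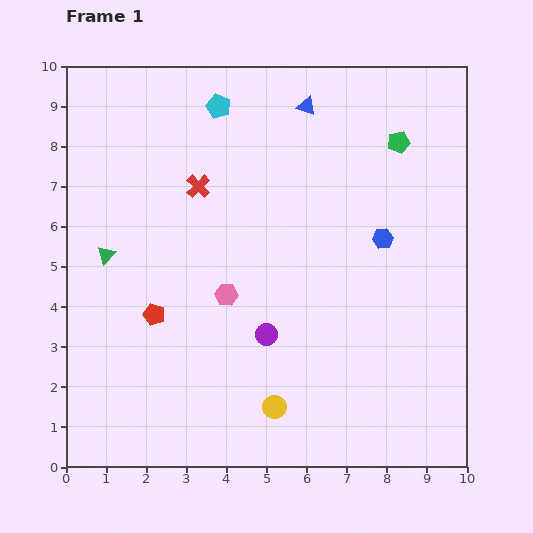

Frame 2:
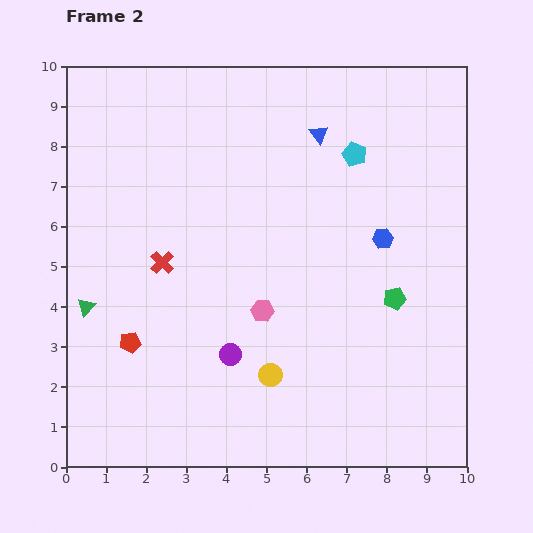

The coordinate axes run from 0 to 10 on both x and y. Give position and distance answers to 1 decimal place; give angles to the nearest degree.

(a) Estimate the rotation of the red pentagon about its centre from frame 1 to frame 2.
28° counter-clockwise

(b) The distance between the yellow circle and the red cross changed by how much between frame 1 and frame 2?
-1.9

Distance in frame 1: 5.8. Distance in frame 2: 3.9.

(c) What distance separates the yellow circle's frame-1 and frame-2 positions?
0.8

The yellow circle moved from (5.2, 1.5) to (5.1, 2.3), a distance of √(0.1² + 0.8²) ≈ 0.8.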